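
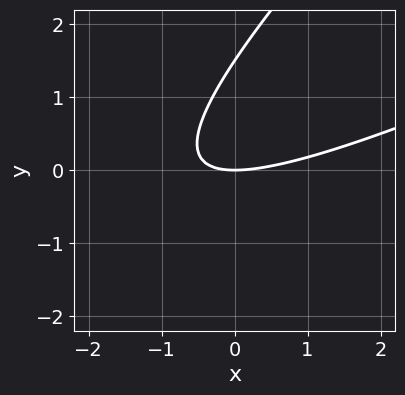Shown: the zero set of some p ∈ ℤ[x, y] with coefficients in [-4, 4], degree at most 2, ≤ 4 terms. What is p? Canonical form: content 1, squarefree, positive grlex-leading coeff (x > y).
x^2 - 3*x*y + 2*y^2 - 3*y

(a) Degree: the shape is more complex than any degree-1 curve, so deg p = 2.
(b) Checking where it meets the axes: it meets the x-axis at x = 0 (among the integer gridlines); one y-axis crossing is at y = 0.
(c) Fitting integer coefficients to these (and the overall shape) gives p.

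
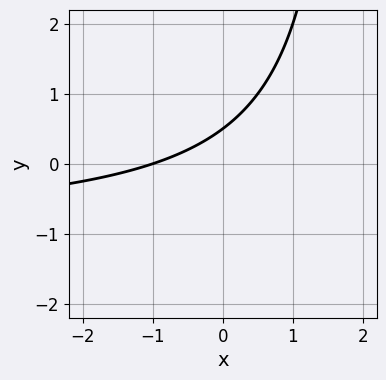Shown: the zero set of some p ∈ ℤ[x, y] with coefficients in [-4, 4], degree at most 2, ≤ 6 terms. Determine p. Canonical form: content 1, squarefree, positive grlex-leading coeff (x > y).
x*y + x - 2*y + 1

First, degree: a generic line meets the curve in up to 2 points, so deg p = 2.
Next, reading off the gridlines: one x-axis crossing is at x = -1.
Finally, these observations pin down the coefficients.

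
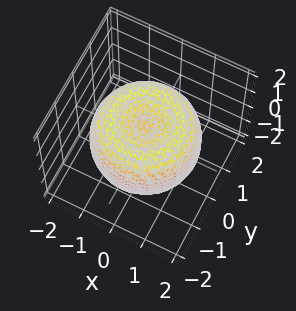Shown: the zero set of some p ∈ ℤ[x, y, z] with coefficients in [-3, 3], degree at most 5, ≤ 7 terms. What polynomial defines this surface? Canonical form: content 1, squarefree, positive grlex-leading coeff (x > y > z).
x^4 + 2*x^2*y^2 + y^4 - 2*x^2 - 2*y^2 + 2*z^2 - 1

First, degree: the shape is more complex than any degree-3 surface, so deg p = 4.
Then, symmetries: the surface is invariant under rotation about z: p = q(x² + y², z).
Next, observable constraints: a circular section at z = 0 has radius between 1 and 2.
Finally, putting this together gives p.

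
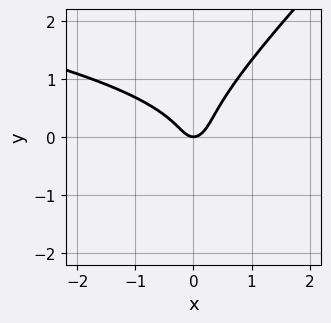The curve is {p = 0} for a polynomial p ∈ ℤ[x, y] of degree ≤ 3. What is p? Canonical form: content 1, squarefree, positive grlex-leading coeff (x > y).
3*x*y^2 - 3*y^3 + 3*x^2 - y

1. Degree: no degree-2 curve has this shape, so deg p = 3.
2. Against the integer gridlines: it crosses the x-axis at the gridline x = 0; it crosses the y-axis at the gridline y = 0.
3. Matching integer coefficients to the picture gives p.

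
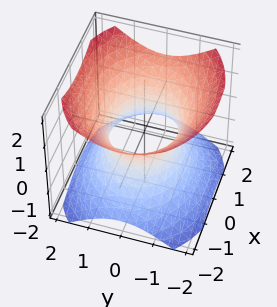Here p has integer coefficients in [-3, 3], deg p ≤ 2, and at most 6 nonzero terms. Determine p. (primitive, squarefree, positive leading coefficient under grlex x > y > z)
2*x^2 + 3*y^2 - 3*z^2 - 3

1. Degree: an hourglass — one-sheet hyperboloid; a quadric, so deg p = 2.
2. Symmetries: it's symmetric under x → −x, forcing even powers of x; mirror symmetry z ↦ −z ⇒ only even powers of z; mirror symmetry y ↦ −y ⇒ only even powers of y.
3. Against the integer gridlines: the y-axis gridline crossings are at y ∈ {-1, 1}; it misses every integer gridline on the z-axis.
4. Assembling these constraints gives the stated polynomial.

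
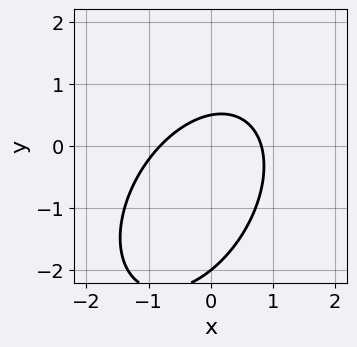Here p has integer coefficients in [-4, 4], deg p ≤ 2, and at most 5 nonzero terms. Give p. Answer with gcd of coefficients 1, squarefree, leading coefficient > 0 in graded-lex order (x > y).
3*x^2 - 2*x*y + 2*y^2 + 3*y - 2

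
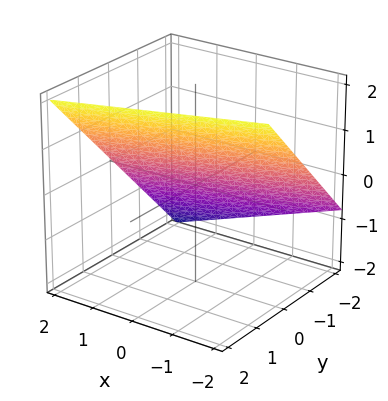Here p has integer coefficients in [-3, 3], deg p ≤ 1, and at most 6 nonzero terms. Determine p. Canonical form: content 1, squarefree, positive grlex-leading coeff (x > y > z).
x - 3*y + 3*z - 2

(a) Degree: every cross-section is a straight line — this is a plane, so deg p = 1.
(b) Reading off the gridlines: it crosses the x-axis at the gridline x = 2.
(c) Together with the visible shape, these determine p as stated.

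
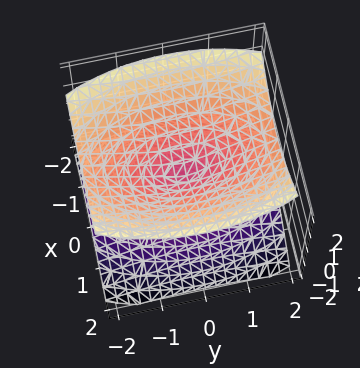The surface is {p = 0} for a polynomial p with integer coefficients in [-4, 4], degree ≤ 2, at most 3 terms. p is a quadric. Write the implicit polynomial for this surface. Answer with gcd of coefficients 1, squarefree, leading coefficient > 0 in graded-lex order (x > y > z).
First, there are 2 components.
Next, deg p = 2.
Then, symmetries: the x ↦ −x reflection is a symmetry, so x appears only in even powers; mirror symmetry z ↦ −z ⇒ only even powers of z; it's symmetric under y → −y, forcing even powers of y.
Then, against the integer gridlines: it crosses the y-axis at the gridline y = 0; it crosses the x-axis at the gridline x = 0.
Finally, matching integer coefficients to the picture gives p.

3*x^2 + y^2 - 3*z^2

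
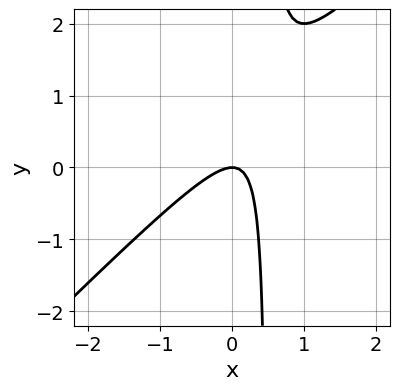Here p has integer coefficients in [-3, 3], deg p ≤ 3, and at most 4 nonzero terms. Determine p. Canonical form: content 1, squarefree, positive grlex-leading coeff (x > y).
2*x^2 - 2*x*y + y

1. Degree: a generic line meets the curve in up to 2 points, so deg p = 2.
2. Observable constraints: one x-axis crossing is at x = 0; it crosses the y-axis at the gridline y = 0.
3. Putting this together gives p.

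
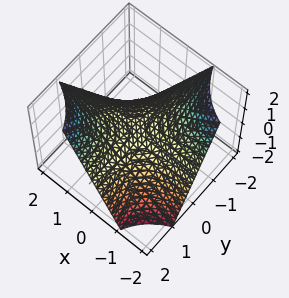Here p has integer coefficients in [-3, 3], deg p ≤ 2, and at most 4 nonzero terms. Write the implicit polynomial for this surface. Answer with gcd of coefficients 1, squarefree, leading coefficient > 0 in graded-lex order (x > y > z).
x*y - z

1. deg p = 2. A saddle surface; a quadric.
2. Reading off the gridlines: every point of the x-axis in the box is on the surface; the visible y-axis segment lies entirely on the surface; it crosses the z-axis at the gridline z = 0.
3. Matching integer coefficients to the picture gives p.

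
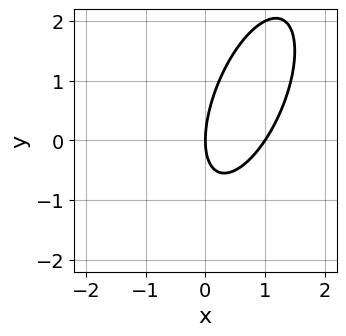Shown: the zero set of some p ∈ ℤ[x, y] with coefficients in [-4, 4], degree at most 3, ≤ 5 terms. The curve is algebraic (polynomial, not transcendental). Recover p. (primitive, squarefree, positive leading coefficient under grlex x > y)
First, deg p = 2. A generic line meets the curve in up to 2 points.
Then, from the axis intercepts and sections: one y-axis crossing is at y = 0; among the integer gridlines, it crosses the x-axis at x ∈ {0, 1}.
Finally, solving for integer coefficients yields p as stated.

3*x^2 - 2*x*y + y^2 - 3*x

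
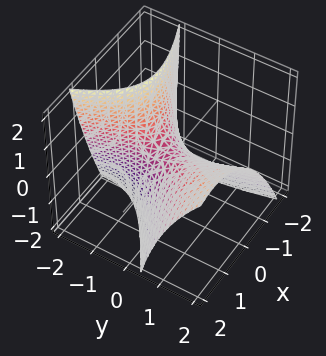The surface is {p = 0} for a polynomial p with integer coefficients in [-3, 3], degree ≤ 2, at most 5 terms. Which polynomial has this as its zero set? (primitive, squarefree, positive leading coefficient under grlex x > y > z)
(a) Degree: a generic line meets the surface in up to 2 points, so deg p = 2.
(b) Observable constraints: one y-axis crossing is at y = 0; it crosses the z-axis at the gridline z = 0; it crosses the x-axis at the gridline x = 0.
(c) Solving for integer coefficients yields p as stated.

2*x^2 - 3*x*y - y^2 + 2*y*z + 2*z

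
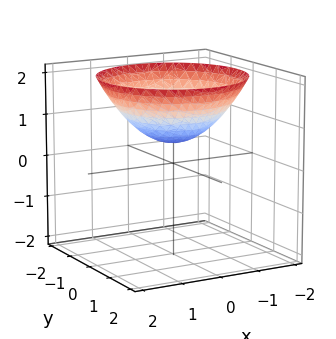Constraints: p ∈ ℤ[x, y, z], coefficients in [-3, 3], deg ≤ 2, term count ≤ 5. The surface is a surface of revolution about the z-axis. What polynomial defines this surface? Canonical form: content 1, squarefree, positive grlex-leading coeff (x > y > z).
First, deg p = 2. The shape is more complex than any degree-1 surface.
Next, by symmetry, the z-axis is an axis of rotation, so x and y enter only as x² + y².
Next, from the visible intercepts: the surface avoids every integer y-axis point in the box; no x-intercept at any integer in the box; a circular section at z = 2 has radius between 1 and 2.
Finally, the integer polynomial consistent with all of this is the stated p.

x^2 + y^2 - 2*z + 1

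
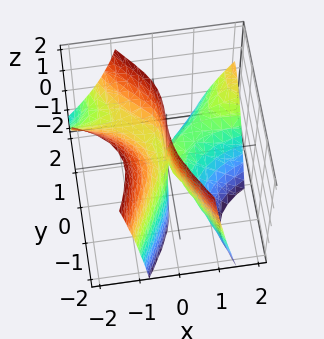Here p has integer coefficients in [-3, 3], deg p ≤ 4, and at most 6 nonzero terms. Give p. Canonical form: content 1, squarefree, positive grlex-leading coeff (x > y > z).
3*x^2*y - y^3 - 3*x^2 - 3*x*z

deg p = 3. A generic line meets the surface in up to 3 points.
Checking where it meets the axes: it crosses the y-axis at the gridline y = 0; the visible z-axis segment lies entirely on the surface; one x-axis crossing is at x = 0.
The integer polynomial consistent with all of this is the stated p.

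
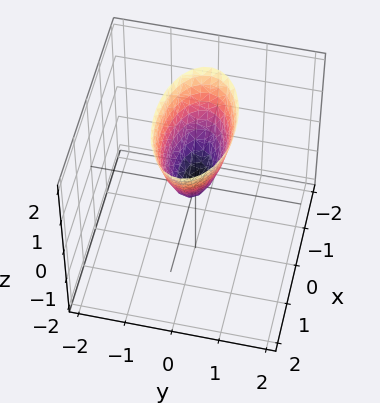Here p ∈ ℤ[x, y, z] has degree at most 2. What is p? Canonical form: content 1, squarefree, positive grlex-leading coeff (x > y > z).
x^2 + 3*y^2 - z

1. Degree: a paraboloid; a quadric, so deg p = 2.
2. Symmetries: mirror symmetry y ↦ −y ⇒ only even powers of y; the x ↦ −x reflection is a symmetry, so x appears only in even powers.
3. Checking where it meets the axes: one x-axis crossing is at x = 0; one z-axis crossing is at z = 0; one y-axis crossing is at y = 0.
4. Together with the visible shape, these determine p as stated.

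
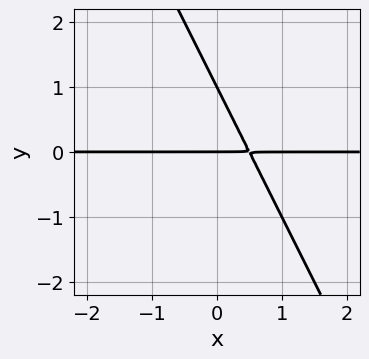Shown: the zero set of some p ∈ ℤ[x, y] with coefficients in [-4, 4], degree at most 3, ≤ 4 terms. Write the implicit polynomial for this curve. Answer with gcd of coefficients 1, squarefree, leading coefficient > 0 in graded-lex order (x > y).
(a) deg p = 2.
(b) Reading off the gridlines: the y-axis gridline crossings are at y ∈ {0, 1}; every point of the x-axis in the box is on the curve.
(c) Putting this together gives p.

2*x*y + y^2 - y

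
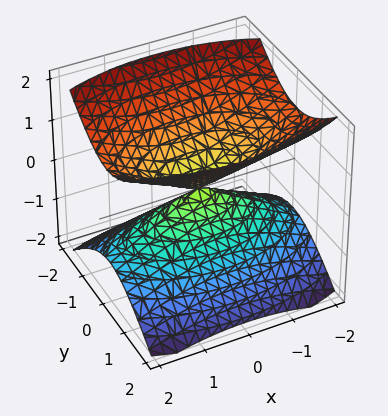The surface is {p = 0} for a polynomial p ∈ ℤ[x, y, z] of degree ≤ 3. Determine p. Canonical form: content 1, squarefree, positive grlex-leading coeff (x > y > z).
1. The picture has 2 separate pieces. They look like related sheets of one shape, so recover p as a whole.
2. deg p = 2. Two nappes meeting at a single point; a quadric.
3. Symmetries: mirror symmetry y ↦ −y ⇒ only even powers of y; mirror symmetry z ↦ −z ⇒ only even powers of z; mirror symmetry x ↦ −x ⇒ only even powers of x.
4. Checking where it meets the axes: one y-axis crossing is at y = 0; it crosses the z-axis at the gridline z = 0; it meets the x-axis at x = 0 (among the integer gridlines).
5. Solving for integer coefficients yields p as stated.

x^2 + 3*y^2 - 3*z^2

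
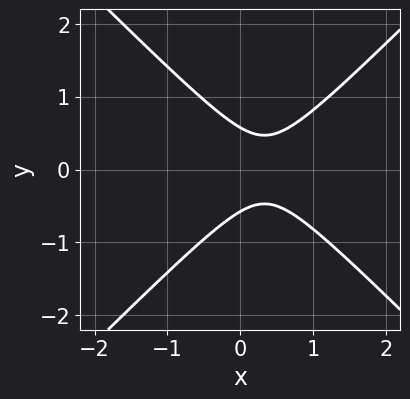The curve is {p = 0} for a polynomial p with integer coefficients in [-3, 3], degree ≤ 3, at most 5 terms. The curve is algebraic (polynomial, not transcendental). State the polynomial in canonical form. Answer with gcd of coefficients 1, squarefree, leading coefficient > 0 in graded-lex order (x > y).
First, the degree is 2 — no degree-1 curve has this shape.
Then, symmetries: it's symmetric under y → −y, forcing even powers of y.
Then, checking where it meets the axes: the curve avoids every integer x-axis point in the box.
Finally, assembling these constraints gives the stated polynomial.

3*x^2 - 3*y^2 - 2*x + 1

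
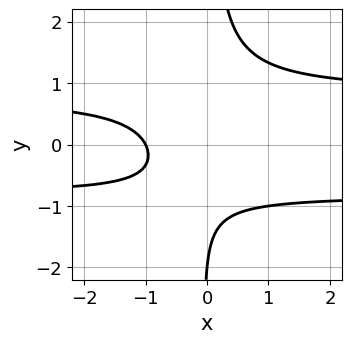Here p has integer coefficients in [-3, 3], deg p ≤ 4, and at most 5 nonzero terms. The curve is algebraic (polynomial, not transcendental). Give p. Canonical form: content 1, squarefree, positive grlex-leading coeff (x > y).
First, deg p = 3. The shape is more complex than any degree-2 curve.
Then, checking where it meets the axes: it crosses the y-axis at the gridline y = -2; it crosses the x-axis at the gridline x = -1.
Finally, matching integer coefficients to the picture gives p.

3*x*y^2 - 2*x - y - 2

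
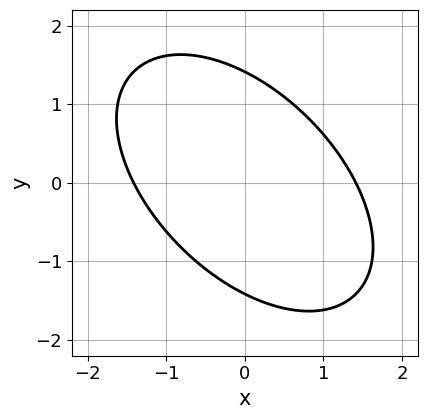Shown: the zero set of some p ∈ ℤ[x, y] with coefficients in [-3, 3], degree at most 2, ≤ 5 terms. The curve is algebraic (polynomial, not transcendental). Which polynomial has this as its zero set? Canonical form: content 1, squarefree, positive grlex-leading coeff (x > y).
x^2 + x*y + y^2 - 2

First, the degree is 2 — no degree-1 curve has this shape.
Finally, the integer polynomial consistent with all of this is the stated p.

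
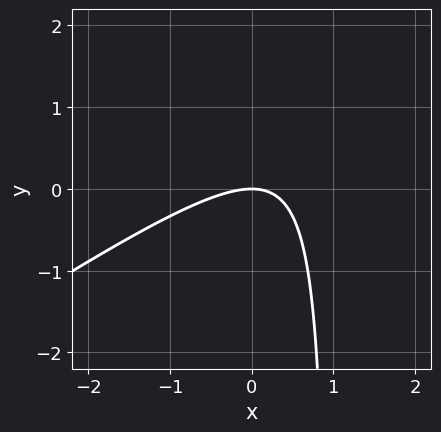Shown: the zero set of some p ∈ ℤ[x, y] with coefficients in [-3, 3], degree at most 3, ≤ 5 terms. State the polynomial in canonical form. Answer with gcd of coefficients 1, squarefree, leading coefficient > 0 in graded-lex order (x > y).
First, deg p = 2.
Then, reading off the gridlines: it crosses the y-axis at the gridline y = 0; it crosses the x-axis at the gridline x = 0.
Finally, assembling these constraints gives the stated polynomial.

2*x^2 - 3*x*y + 3*y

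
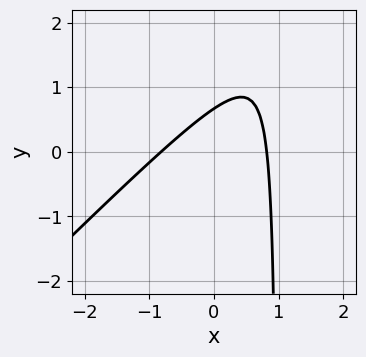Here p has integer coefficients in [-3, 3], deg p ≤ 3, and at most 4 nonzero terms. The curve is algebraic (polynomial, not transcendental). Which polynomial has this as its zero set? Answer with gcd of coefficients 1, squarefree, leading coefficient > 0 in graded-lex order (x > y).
3*x^2 - 3*x*y + 3*y - 2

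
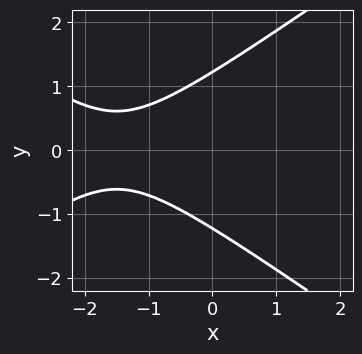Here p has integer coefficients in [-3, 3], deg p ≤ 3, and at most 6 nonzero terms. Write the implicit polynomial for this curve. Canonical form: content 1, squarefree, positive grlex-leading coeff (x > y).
x^2 - 2*y^2 + 3*x + 3

The degree is 2 — the shape is more complex than any degree-1 curve.
Symmetries: the y ↦ −y reflection is a symmetry, so y appears only in even powers.
Checking where it meets the axes: it misses every integer gridline on the x-axis.
Putting this together gives p.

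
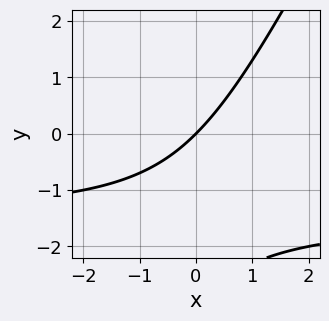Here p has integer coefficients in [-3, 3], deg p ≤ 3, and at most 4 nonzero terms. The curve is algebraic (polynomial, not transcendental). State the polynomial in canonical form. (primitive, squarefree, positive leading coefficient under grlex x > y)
First, the degree is 2 — the shape is more complex than any degree-1 curve.
Then, observable constraints: it crosses the x-axis at the gridline x = 0; it crosses the y-axis at the gridline y = 0.
Finally, these observations pin down the coefficients.

2*x*y - y^2 + 3*x - 3*y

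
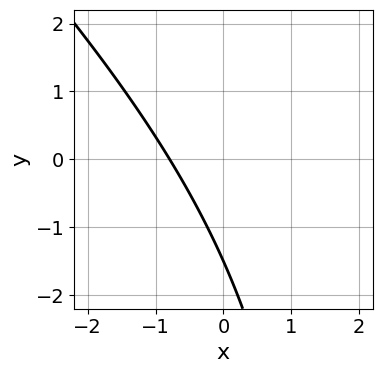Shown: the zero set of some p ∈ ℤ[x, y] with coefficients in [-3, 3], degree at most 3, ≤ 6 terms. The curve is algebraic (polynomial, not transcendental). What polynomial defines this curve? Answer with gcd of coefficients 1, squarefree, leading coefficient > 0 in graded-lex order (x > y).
x^2 + x*y - 3*x - 2*y - 3

(a) Degree: the shape is more complex than any degree-1 curve, so deg p = 2.
(b) Matching integer coefficients to the picture gives p.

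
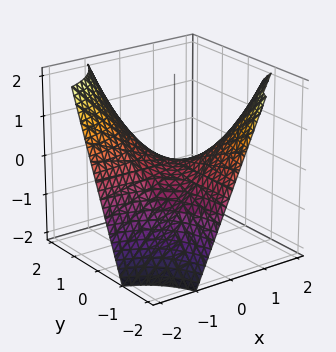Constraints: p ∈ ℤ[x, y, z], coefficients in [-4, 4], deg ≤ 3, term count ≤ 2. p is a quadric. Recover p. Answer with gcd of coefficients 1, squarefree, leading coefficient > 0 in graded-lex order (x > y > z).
x*y + z

First, the degree is 2 — a saddle surface; a quadric.
Next, reading off the gridlines: one z-axis crossing is at z = 0; the visible x-axis segment lies entirely on the surface; the visible y-axis segment lies entirely on the surface.
Finally, together with the visible shape, these determine p as stated.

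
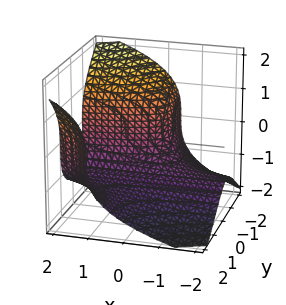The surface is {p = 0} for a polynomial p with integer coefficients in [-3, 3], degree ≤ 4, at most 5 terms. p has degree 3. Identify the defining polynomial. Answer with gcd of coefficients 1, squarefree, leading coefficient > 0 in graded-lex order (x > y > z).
2*x*y^2 - 2*z^3 - 3*y - 3

First, degree: no degree-2 surface has this shape, so deg p = 3.
Next, from the axis intercepts and sections: it misses every integer gridline on the x-axis; it meets the y-axis at y = -1 (among the integer gridlines).
Finally, solving for integer coefficients yields p as stated.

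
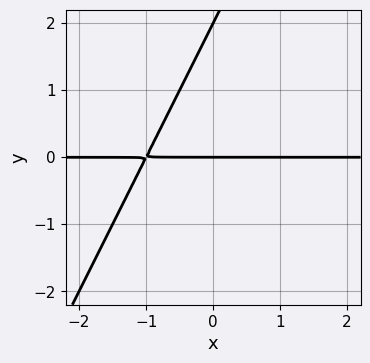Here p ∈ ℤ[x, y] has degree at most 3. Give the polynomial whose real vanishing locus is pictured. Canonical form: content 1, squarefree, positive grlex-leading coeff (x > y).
(a) Degree: no degree-1 curve has this shape, so deg p = 2.
(b) From the visible intercepts: every point of the x-axis in the box is on the curve; the y-axis gridline crossings are at y ∈ {0, 2}.
(c) The integer polynomial consistent with all of this is the stated p.

2*x*y - y^2 + 2*y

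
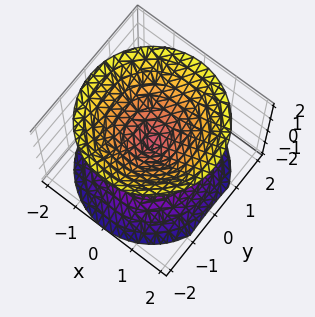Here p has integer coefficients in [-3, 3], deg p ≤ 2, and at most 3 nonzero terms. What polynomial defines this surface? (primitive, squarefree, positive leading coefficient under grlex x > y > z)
x^2 + y^2 - z^2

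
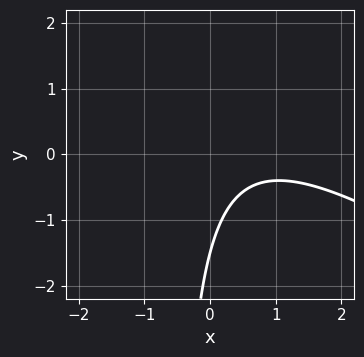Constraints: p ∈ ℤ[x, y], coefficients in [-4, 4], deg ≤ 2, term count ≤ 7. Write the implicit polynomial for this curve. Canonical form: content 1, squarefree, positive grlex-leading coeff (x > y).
deg p = 2.
Observable constraints: it misses every integer gridline on the x-axis.
The integer polynomial consistent with all of this is the stated p.

2*x^2 + 3*x*y - 3*x + 2*y + 3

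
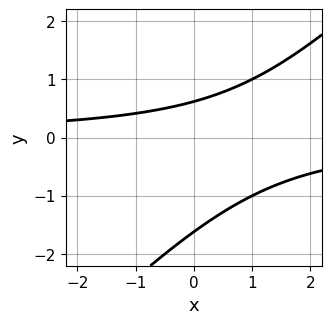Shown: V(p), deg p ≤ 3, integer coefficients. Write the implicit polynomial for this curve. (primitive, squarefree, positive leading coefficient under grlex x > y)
x*y - y^2 - y + 1

1. The degree is 2 — no degree-1 curve has this shape.
2. From the axis intercepts and sections: no x-intercept at any integer in the box.
3. Assembling these constraints gives the stated polynomial.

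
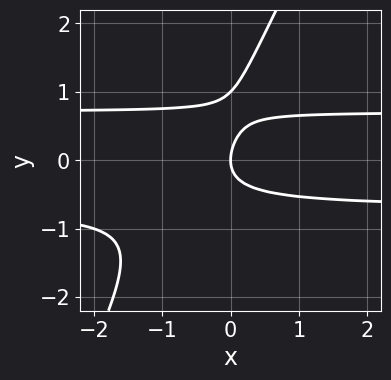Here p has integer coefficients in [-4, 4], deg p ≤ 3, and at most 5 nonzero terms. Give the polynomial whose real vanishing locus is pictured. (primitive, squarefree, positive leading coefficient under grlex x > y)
Degree: a generic line meets the curve in up to 3 points, so deg p = 3.
Observable constraints: one x-axis crossing is at x = 0; the y-axis gridline crossings are at y ∈ {0, 1}.
The integer polynomial consistent with all of this is the stated p.

2*x*y^2 - y^3 + y^2 - x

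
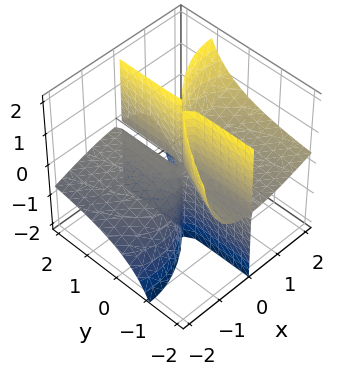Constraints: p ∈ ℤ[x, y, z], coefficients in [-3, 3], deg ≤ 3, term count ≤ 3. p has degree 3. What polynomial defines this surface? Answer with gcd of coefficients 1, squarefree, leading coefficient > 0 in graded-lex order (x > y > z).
The picture has 2 separate pieces.
Degree: the shape is more complex than any degree-2 surface, so deg p = 3.
Checking where it meets the axes: every point of the y-axis in the box is on the surface; every point of the z-axis in the box is on the surface; it crosses the x-axis at the gridline x = 0.
Matching integer coefficients to the picture gives p.

x^3 - 2*x^2*z + 2*x*y*z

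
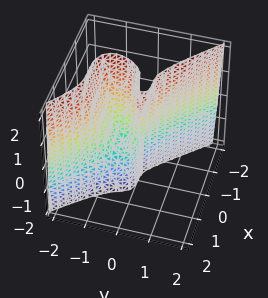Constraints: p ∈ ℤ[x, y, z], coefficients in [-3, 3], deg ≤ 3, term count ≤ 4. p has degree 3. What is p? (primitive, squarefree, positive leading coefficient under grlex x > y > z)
3*x^3 + 3*y^3 + 3*y^2 - y*z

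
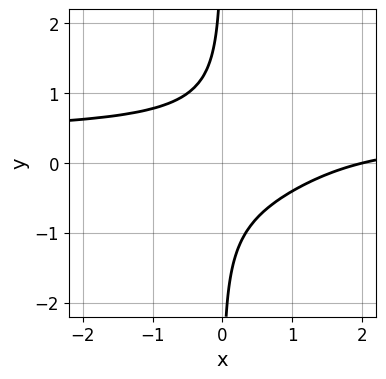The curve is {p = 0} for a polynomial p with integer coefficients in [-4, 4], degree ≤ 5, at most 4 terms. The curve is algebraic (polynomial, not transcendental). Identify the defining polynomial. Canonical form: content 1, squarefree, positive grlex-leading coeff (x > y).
3*x*y^3 + 2*x*y - x + 2

Degree: the shape is more complex than any degree-3 curve, so deg p = 4.
From the axis intercepts and sections: one x-axis crossing is at x = 2; the curve avoids every integer y-axis point in the box.
Assembling these constraints gives the stated polynomial.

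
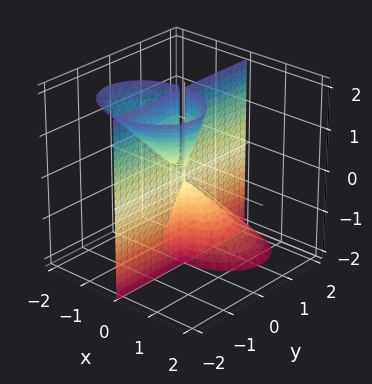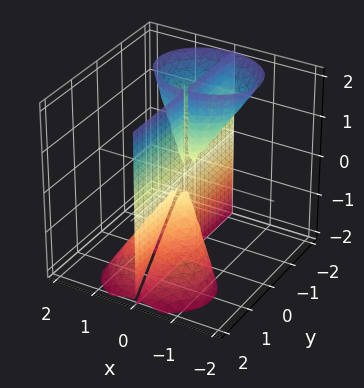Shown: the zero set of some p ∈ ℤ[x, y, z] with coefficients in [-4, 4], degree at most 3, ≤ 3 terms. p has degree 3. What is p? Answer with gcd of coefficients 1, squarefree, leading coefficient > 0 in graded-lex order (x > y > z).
2*x^3 + 3*x*y^2 + 3*x*y*z

(a) The picture has 3 separate pieces.
(b) Degree: the shape is more complex than any degree-2 surface, so deg p = 3.
(c) Reading off the gridlines: one x-axis crossing is at x = 0; the visible y-axis segment lies entirely on the surface; every point of the z-axis in the box is on the surface.
(d) Assembling these constraints gives the stated polynomial.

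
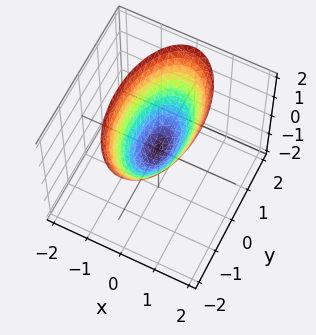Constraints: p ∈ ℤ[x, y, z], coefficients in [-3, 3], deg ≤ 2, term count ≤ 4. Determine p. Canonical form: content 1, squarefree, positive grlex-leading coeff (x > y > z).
Degree: a paraboloid; a quadric, so deg p = 2.
Symmetries: mirror symmetry y ↦ −y ⇒ only even powers of y; the x ↦ −x reflection is a symmetry, so x appears only in even powers.
Against the integer gridlines: one x-axis crossing is at x = 0; it meets the z-axis at z = 0 (among the integer gridlines); it meets the y-axis at y = 0 (among the integer gridlines).
Matching integer coefficients to the picture gives p.

3*x^2 + y^2 - 2*z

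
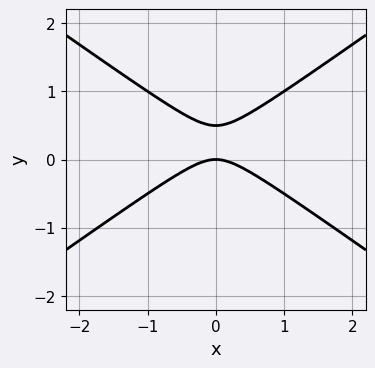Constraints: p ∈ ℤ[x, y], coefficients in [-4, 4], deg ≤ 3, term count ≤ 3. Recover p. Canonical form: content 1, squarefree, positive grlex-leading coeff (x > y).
x^2 - 2*y^2 + y

1. The degree is 2 — no degree-1 curve has this shape.
2. Symmetries: the x ↦ −x reflection is a symmetry, so x appears only in even powers.
3. From the axis intercepts and sections: it meets the x-axis at x = 0 (among the integer gridlines); it meets the y-axis at y = 0 (among the integer gridlines).
4. Matching integer coefficients to the picture gives p.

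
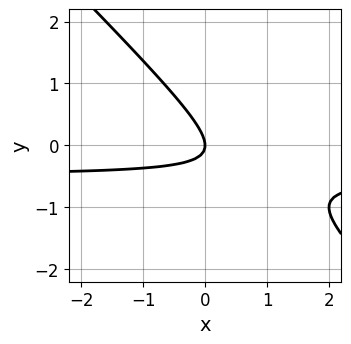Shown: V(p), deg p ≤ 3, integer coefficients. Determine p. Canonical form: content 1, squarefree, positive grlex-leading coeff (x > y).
2*x*y + 2*y^2 + x

1. deg p = 2. No degree-1 curve has this shape.
2. Checking where it meets the axes: it crosses the x-axis at the gridline x = 0; it meets the y-axis at y = 0 (among the integer gridlines).
3. Solving for integer coefficients yields p as stated.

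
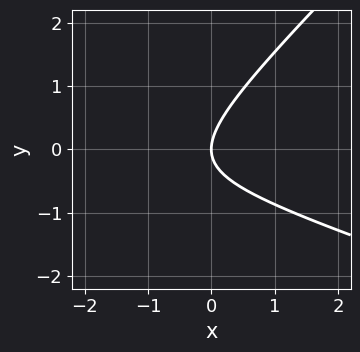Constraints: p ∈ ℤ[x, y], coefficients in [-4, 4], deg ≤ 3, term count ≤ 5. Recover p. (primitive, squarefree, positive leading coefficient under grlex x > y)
First, deg p = 2. The shape is more complex than any degree-1 curve.
Then, from the axis intercepts and sections: it meets the x-axis at x = 0 (among the integer gridlines); it meets the y-axis at y = 0 (among the integer gridlines).
Finally, assembling these constraints gives the stated polynomial.

x^2 + 2*x*y - 3*y^2 + 3*x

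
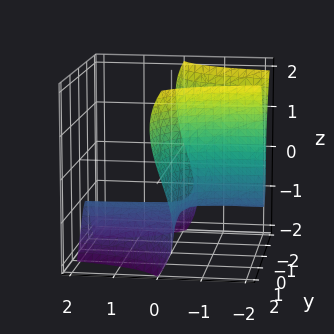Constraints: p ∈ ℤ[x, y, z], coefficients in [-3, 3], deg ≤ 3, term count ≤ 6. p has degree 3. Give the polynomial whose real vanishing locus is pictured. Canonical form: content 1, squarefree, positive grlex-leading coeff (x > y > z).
3*x*y^2 - y^2*z + z^3 + 1

1. Degree: a generic line meets the surface in up to 3 points, so deg p = 3.
2. Against the integer gridlines: the surface avoids every integer y-axis point in the box; it misses every integer gridline on the x-axis; it meets the z-axis at z = -1 (among the integer gridlines).
3. Assembling these constraints gives the stated polynomial.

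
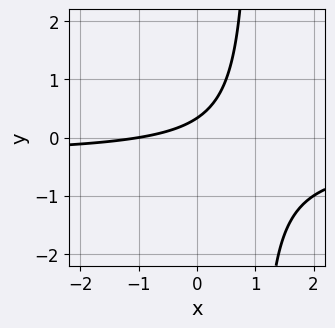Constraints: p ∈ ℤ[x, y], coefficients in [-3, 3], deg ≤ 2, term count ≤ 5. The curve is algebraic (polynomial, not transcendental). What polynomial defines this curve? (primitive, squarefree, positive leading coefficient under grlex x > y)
3*x*y + x - 3*y + 1

First, deg p = 2.
Next, against the integer gridlines: it crosses the x-axis at the gridline x = -1.
Finally, putting this together gives p.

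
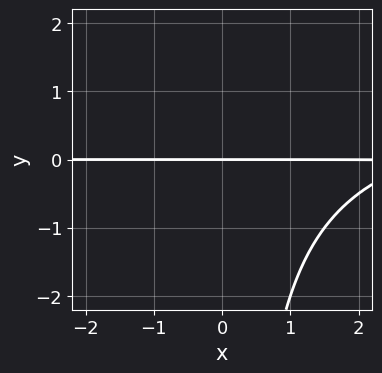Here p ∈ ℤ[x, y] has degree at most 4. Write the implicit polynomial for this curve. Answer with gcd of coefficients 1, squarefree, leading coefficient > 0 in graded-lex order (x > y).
The degree is 3 — a generic line meets the curve in up to 3 points.
From the axis intercepts and sections: the visible x-axis segment lies entirely on the curve; it meets the y-axis at y = 0 (among the integer gridlines).
Assembling these constraints gives the stated polynomial.

x*y^2 - x*y + 3*y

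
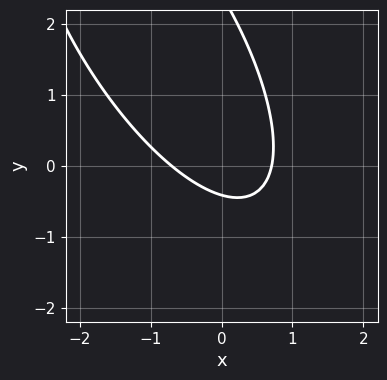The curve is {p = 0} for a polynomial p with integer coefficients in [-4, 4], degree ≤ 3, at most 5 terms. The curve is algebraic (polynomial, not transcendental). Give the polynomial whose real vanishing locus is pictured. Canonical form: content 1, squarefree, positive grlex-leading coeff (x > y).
2*x^2 + 2*x*y + y^2 - 2*y - 1

1. Degree: no degree-1 curve has this shape, so deg p = 2.
2. The integer polynomial consistent with all of this is the stated p.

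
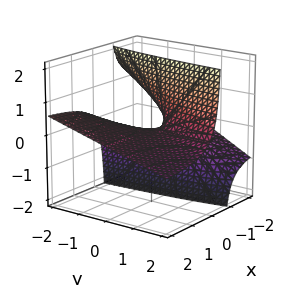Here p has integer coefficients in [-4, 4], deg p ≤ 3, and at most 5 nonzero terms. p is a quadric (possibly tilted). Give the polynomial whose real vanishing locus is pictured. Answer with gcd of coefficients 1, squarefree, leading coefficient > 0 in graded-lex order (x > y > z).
First, the degree is 2 — a generic line meets the surface in up to 2 points.
Then, observable constraints: every point of the y-axis in the box is on the surface; one z-axis crossing is at z = 0; the visible x-axis segment lies entirely on the surface.
Finally, together with the visible shape, these determine p as stated.

x*y + 3*x*z + 2*z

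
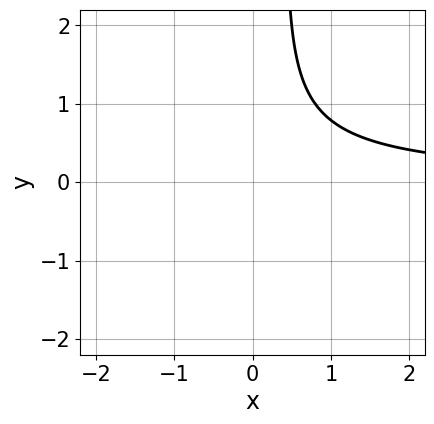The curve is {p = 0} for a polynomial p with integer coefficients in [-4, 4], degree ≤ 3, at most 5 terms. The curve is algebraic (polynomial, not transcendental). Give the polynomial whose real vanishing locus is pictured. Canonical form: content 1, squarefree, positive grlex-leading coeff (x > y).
First, the degree is 3 — no degree-2 curve has this shape.
Next, from the visible intercepts: no y-intercept at any integer in the box; the curve avoids every integer x-axis point in the box.
Finally, solving for integer coefficients yields p as stated.

2*x*y^2 + 3*x*y - y^2 - 3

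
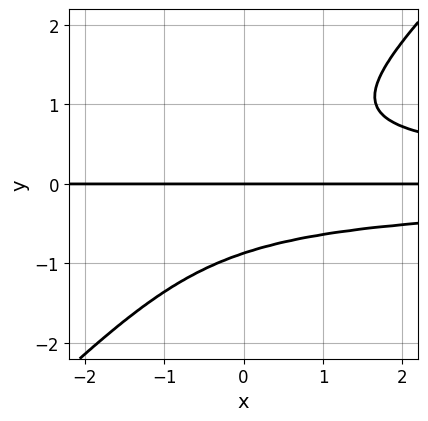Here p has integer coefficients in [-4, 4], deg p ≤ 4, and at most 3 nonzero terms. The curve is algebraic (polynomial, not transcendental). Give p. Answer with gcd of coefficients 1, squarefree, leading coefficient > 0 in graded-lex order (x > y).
3*x*y^3 - 3*y^4 - 2*y

1. The degree is 4 — no degree-3 curve has this shape.
2. From the axis intercepts and sections: it meets the y-axis at y = 0 (among the integer gridlines); the visible x-axis segment lies entirely on the curve.
3. The integer polynomial consistent with all of this is the stated p.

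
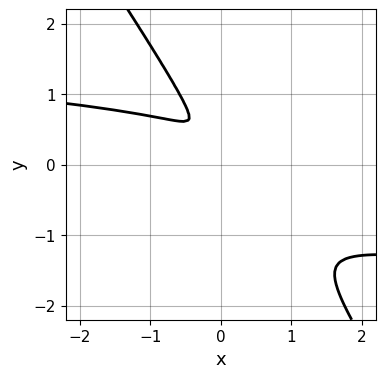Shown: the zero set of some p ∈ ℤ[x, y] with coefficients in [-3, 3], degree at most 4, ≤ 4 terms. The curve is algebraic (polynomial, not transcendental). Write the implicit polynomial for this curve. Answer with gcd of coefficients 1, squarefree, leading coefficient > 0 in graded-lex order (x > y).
Degree: a generic line meets the curve in up to 4 points, so deg p = 4.
Putting this together gives p.

3*x*y^3 + 2*y^4 + x*y^2 + x^2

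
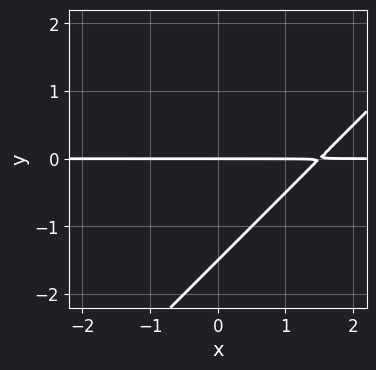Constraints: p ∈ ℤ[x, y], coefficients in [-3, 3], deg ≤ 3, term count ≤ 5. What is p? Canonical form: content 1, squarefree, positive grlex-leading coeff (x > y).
deg p = 2. A generic line meets the curve in up to 2 points.
From the visible intercepts: it crosses the y-axis at the gridline y = 0; every point of the x-axis in the box is on the curve.
The integer polynomial consistent with all of this is the stated p.

2*x*y - 2*y^2 - 3*y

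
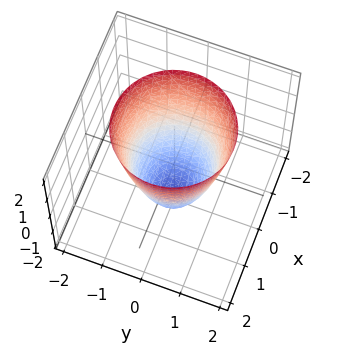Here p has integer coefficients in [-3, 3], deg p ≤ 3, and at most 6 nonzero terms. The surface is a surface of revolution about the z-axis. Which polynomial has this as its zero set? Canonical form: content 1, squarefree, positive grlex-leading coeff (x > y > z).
The degree is 2 — no degree-1 surface has this shape.
By symmetry, the surface is invariant under rotation about z: p = q(x² + y², z).
From the axis intercepts and sections: it meets the z-axis at z = -2 (among the integer gridlines); among the integer gridlines, it crosses the x-axis at x ∈ {-1, 1}; a circular section at z = 1 has radius between 1 and 2; among the integer gridlines, it crosses the y-axis at y ∈ {-1, 1}.
Putting this together gives p.

2*x^2 + 2*y^2 - z - 2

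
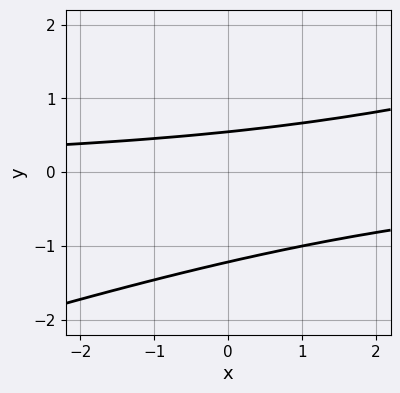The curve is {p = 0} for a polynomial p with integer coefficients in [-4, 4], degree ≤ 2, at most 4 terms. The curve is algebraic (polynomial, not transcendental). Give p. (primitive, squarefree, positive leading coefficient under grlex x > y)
x*y - 3*y^2 - 2*y + 2

1. Degree: the shape is more complex than any degree-1 curve, so deg p = 2.
2. Observable constraints: no x-intercept at any integer in the box.
3. Solving for integer coefficients yields p as stated.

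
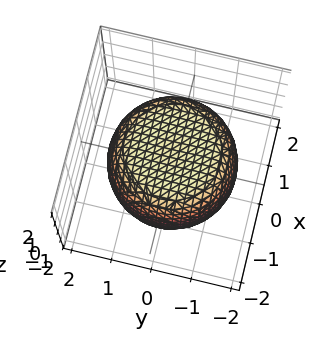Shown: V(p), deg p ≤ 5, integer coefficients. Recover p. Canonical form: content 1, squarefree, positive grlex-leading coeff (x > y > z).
The degree is 4 — the shape is more complex than any degree-3 surface.
By symmetry, the z-axis is an axis of rotation, so x and y enter only as x² + y².
Against the integer gridlines: a circular section at z = -1 has radius between 1 and 2.
Assembling these constraints gives the stated polynomial.

x^4 + 2*x^2*y^2 + y^4 - x^2 - y^2 + 2*z^2 - 3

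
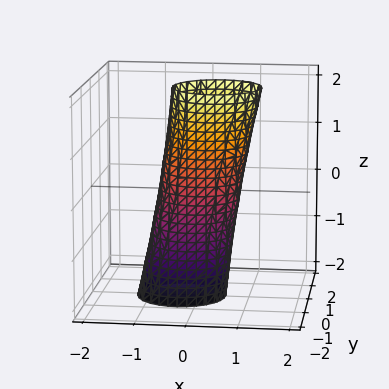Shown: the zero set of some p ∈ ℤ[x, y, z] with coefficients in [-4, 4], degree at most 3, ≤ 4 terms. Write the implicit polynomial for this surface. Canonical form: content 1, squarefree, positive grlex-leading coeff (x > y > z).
3*x^2 - x*z + 3*y^2 - 2

First, degree: a generic line meets the surface in up to 2 points, so deg p = 2.
Next, against the integer gridlines: the surface avoids every integer z-axis point in the box.
Finally, fitting integer coefficients to these (and the overall shape) gives p.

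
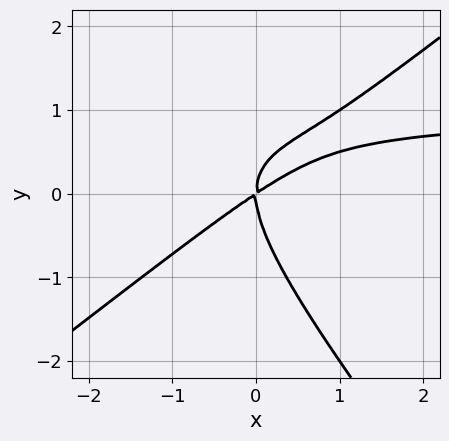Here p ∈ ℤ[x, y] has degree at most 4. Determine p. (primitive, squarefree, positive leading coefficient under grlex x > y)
2*x^2*y - x*y^2 - 2*y^3 - 2*x^2 + 3*x*y

First, deg p = 3.
Next, from the axis intercepts and sections: one y-axis crossing is at y = 0; it crosses the x-axis at the gridline x = 0.
Finally, putting this together gives p.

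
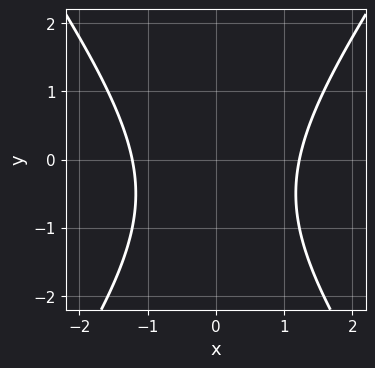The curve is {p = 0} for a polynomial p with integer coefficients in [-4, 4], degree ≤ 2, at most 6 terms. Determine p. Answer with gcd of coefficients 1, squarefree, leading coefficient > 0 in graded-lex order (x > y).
2*x^2 - y^2 - y - 3

1. The degree is 2 — a generic line meets the curve in up to 2 points.
2. Symmetries: mirror symmetry x ↦ −x ⇒ only even powers of x.
3. Reading off the gridlines: the curve avoids every integer y-axis point in the box.
4. Assembling these constraints gives the stated polynomial.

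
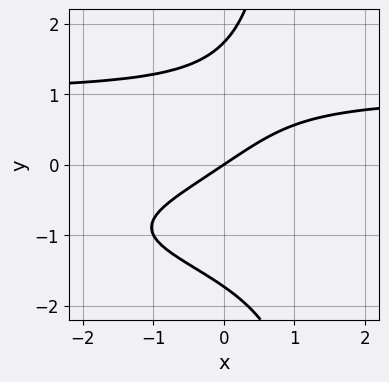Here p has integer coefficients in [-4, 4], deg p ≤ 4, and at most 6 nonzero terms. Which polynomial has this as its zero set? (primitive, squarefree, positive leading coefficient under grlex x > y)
1. Degree: a generic line meets the curve in up to 4 points, so deg p = 4.
2. From the visible intercepts: it meets the x-axis at x = 0 (among the integer gridlines); it crosses the y-axis at the gridline y = 0.
3. Matching integer coefficients to the picture gives p.

x*y^3 + x*y^2 - y^3 - 2*x + 3*y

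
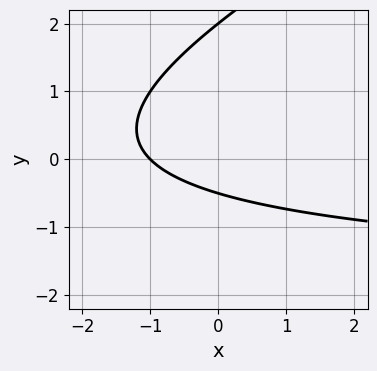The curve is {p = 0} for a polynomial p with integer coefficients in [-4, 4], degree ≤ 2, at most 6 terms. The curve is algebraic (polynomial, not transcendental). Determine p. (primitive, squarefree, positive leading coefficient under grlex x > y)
x*y - 2*y^2 + 2*x + 3*y + 2

1. Degree: a generic line meets the curve in up to 2 points, so deg p = 2.
2. From the axis intercepts and sections: it crosses the x-axis at the gridline x = -1; it meets the y-axis at y = 2 (among the integer gridlines).
3. Solving for integer coefficients yields p as stated.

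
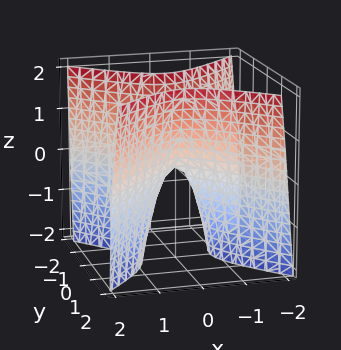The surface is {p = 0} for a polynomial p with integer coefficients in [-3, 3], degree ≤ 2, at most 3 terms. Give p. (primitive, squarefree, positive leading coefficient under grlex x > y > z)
3*x^2 - 3*y^2 + z

deg p = 2. A hyperbolic paraboloid; a quadric.
Symmetries: mirror symmetry y ↦ −y ⇒ only even powers of y; mirror symmetry x ↦ −x ⇒ only even powers of x.
From the axis intercepts and sections: it crosses the x-axis at the gridline x = 0; it crosses the y-axis at the gridline y = 0; one z-axis crossing is at z = 0.
Solving for integer coefficients yields p as stated.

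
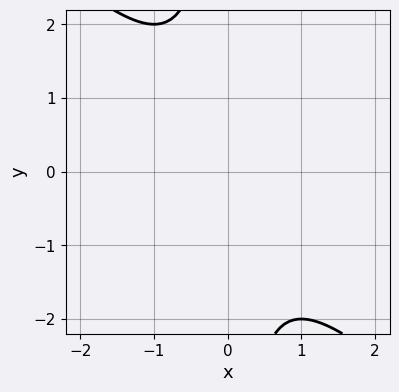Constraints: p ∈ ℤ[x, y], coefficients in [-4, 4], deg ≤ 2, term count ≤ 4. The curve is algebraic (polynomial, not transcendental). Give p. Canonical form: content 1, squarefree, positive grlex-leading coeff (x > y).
x^2 + x*y + 1

deg p = 2. A generic line meets the curve in up to 2 points.
From the visible intercepts: the curve avoids every integer x-axis point in the box; no y-intercept at any integer in the box.
Matching integer coefficients to the picture gives p.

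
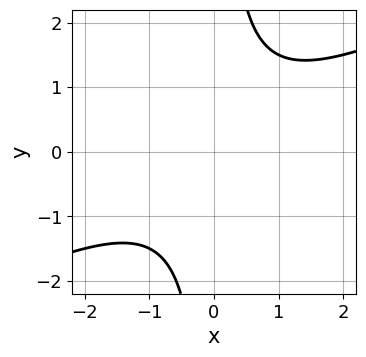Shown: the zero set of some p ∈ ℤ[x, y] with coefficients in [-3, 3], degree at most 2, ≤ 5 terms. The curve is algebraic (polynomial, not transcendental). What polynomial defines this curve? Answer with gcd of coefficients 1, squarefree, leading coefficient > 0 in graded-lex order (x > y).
x^2 - 2*x*y + 2

Degree: no degree-1 curve has this shape, so deg p = 2.
From the visible intercepts: the curve avoids every integer y-axis point in the box; no x-intercept at any integer in the box.
Assembling these constraints gives the stated polynomial.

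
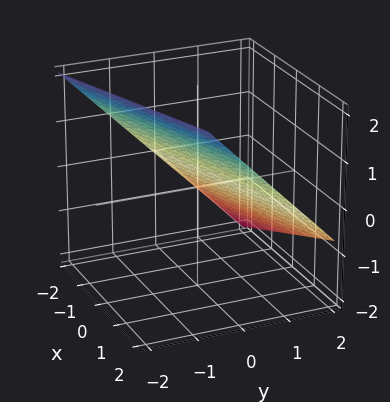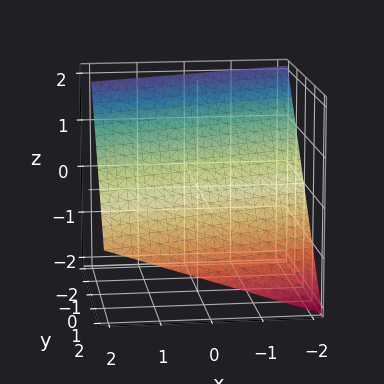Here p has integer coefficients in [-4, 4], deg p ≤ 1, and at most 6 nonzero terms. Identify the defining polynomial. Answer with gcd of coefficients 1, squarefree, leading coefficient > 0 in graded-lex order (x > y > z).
x - 3*y - 3*z + 2

deg p = 1. Every cross-section is a straight line — this is a plane.
From the axis intercepts and sections: one x-axis crossing is at x = -2.
Solving for integer coefficients yields p as stated.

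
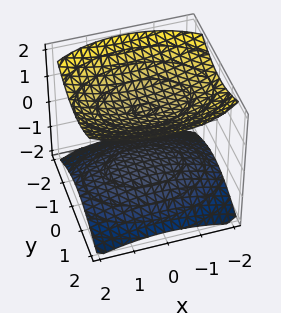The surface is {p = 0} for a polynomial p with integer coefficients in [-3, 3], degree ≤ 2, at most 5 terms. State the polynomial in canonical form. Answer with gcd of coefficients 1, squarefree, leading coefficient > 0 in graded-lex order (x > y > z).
1. There are 2 components. Treating them together as one polynomial.
2. The degree is 2 — two separate bowl-shaped sheets opening away from each other; a quadric.
3. Symmetries: mirror symmetry x ↦ −x ⇒ only even powers of x; the y ↦ −y reflection is a symmetry, so y appears only in even powers; mirror symmetry z ↦ −z ⇒ only even powers of z.
4. From the axis intercepts and sections: the surface avoids every integer y-axis point in the box; among the integer gridlines, it crosses the z-axis at z ∈ {-1, 1}.
5. Fitting integer coefficients to these (and the overall shape) gives p.

x^2 + 2*y^2 - 3*z^2 + 3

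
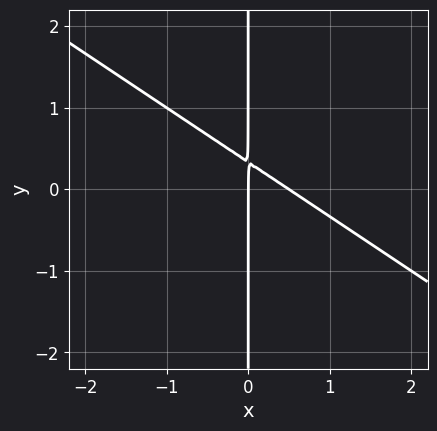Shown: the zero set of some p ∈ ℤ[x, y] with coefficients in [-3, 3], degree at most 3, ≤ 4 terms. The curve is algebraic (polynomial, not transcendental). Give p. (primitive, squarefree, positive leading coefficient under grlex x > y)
First, deg p = 2. No degree-1 curve has this shape.
Next, reading off the gridlines: the visible y-axis segment lies entirely on the curve; one x-axis crossing is at x = 0.
Finally, the integer polynomial consistent with all of this is the stated p.

2*x^2 + 3*x*y - x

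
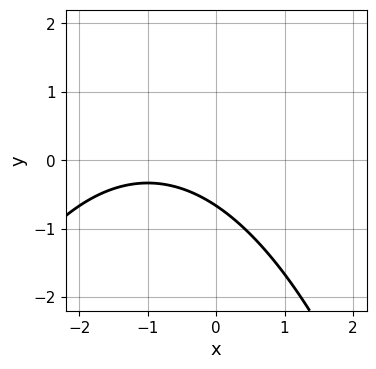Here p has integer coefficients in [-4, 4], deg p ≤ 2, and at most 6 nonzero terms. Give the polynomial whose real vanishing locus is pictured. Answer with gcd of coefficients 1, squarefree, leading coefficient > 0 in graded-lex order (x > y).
x^2 + 2*x + 3*y + 2

(a) Degree: no degree-1 curve has this shape, so deg p = 2.
(b) Reading off the gridlines: the curve avoids every integer x-axis point in the box.
(c) These observations pin down the coefficients.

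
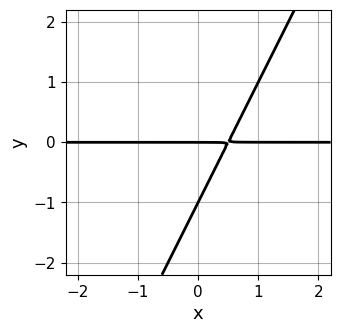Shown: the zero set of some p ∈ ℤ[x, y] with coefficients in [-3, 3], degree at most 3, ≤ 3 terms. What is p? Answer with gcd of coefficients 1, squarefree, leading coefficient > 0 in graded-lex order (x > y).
deg p = 2.
From the visible intercepts: the y-axis gridline crossings are at y ∈ {-1, 0}; every point of the x-axis in the box is on the curve.
The integer polynomial consistent with all of this is the stated p.

2*x*y - y^2 - y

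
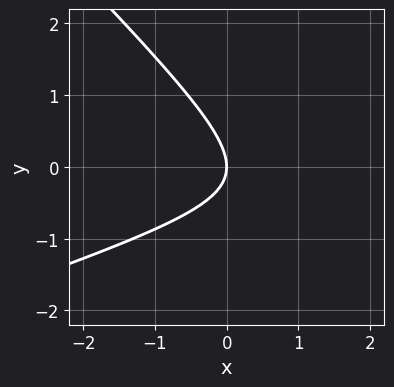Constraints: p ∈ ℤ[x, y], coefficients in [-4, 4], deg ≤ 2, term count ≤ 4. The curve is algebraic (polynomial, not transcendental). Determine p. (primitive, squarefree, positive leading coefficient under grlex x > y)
x^2 - 2*x*y - 3*y^2 - 3*x

The degree is 2 — a generic line meets the curve in up to 2 points.
From the axis intercepts and sections: it meets the y-axis at y = 0 (among the integer gridlines); it meets the x-axis at x = 0 (among the integer gridlines).
These observations pin down the coefficients.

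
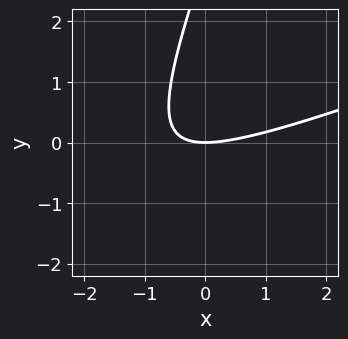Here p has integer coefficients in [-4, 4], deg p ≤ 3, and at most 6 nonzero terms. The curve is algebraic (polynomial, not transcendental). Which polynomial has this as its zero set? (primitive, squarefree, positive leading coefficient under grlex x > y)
x^2 - 3*x*y + y^2 - 3*y

First, deg p = 2.
Next, against the integer gridlines: one x-axis crossing is at x = 0; it meets the y-axis at y = 0 (among the integer gridlines).
Finally, the integer polynomial consistent with all of this is the stated p.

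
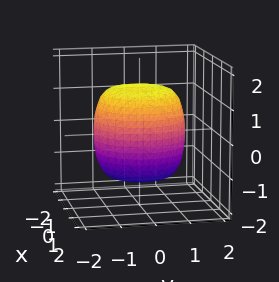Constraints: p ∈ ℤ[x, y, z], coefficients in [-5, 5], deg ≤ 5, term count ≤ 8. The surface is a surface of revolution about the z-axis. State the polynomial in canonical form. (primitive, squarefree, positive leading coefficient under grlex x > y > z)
deg p = 4.
Symmetries: rotational symmetry about the z-axis ⇒ p depends on x, y only through x² + y².
From the visible intercepts: a circular section at z = 0 has radius between 1 and 2.
Together with the visible shape, these determine p as stated.

2*x^4 + 4*x^2*y^2 + 2*y^4 - 2*x^2 - 2*y^2 + 2*z^2 - 3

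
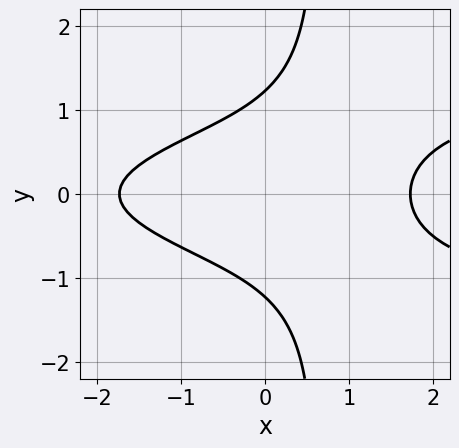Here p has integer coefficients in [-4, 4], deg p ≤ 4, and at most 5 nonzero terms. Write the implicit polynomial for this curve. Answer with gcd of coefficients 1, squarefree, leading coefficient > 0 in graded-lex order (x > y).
3*x*y^2 - x^2 - 2*y^2 + 3

1. deg p = 3. The shape is more complex than any degree-2 curve.
2. Symmetries: mirror symmetry y ↦ −y ⇒ only even powers of y.
3. Fitting integer coefficients to these (and the overall shape) gives p.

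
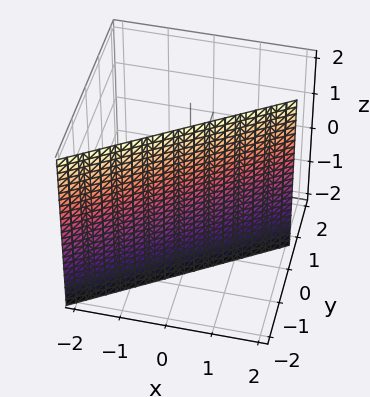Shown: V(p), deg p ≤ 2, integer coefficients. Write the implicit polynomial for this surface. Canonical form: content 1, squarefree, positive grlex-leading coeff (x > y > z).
2*x - 3*y - 2

1. The degree is 1 — every cross-section is a straight line — this is a plane.
2. From the visible intercepts: the surface avoids every integer z-axis point in the box; it crosses the x-axis at the gridline x = 1.
3. Fitting integer coefficients to these (and the overall shape) gives p.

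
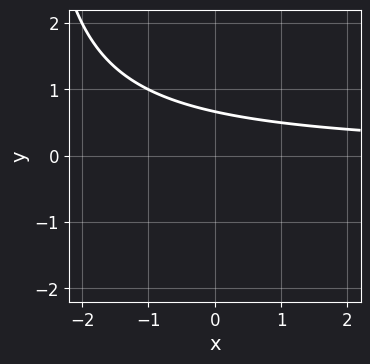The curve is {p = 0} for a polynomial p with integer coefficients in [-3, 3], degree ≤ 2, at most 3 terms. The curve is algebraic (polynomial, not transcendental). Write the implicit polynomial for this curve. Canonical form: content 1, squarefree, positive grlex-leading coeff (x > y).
(a) The degree is 2 — no degree-1 curve has this shape.
(b) From the visible intercepts: it misses every integer gridline on the x-axis.
(c) Assembling these constraints gives the stated polynomial.

x*y + 3*y - 2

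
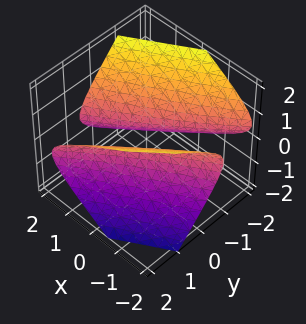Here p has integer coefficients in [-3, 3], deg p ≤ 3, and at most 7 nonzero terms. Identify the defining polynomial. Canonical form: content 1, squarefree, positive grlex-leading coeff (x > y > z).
x^2 - 3*x*y + 2*y^2 - y*z - 3*z^2 - 1

(a) The picture has 2 separate pieces. They look like related sheets of one shape, so recover p as a whole.
(b) The degree is 2 — a generic line meets the surface in up to 2 points.
(c) Observable constraints: the surface avoids every integer z-axis point in the box; among the integer gridlines, it crosses the x-axis at x ∈ {-1, 1}.
(d) Together with the visible shape, these determine p as stated.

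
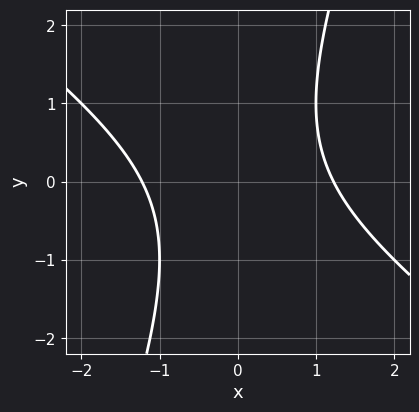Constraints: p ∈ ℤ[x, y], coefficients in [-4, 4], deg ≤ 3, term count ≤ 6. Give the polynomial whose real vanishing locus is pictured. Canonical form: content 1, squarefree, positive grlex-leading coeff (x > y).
2*x^2 + 2*x*y - y^2 - 3

First, degree: the shape is more complex than any degree-1 curve, so deg p = 2.
Then, from the visible intercepts: it misses every integer gridline on the y-axis.
Finally, the integer polynomial consistent with all of this is the stated p.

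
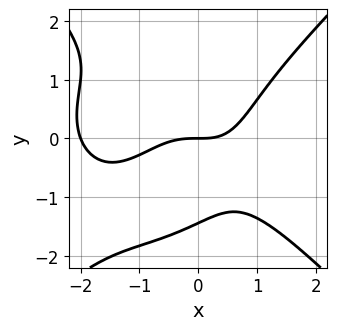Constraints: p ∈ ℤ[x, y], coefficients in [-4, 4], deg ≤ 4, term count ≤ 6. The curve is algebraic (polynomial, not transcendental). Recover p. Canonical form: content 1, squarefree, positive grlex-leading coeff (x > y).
x^4 - y^4 + 2*x^3 - 2*x*y^2 - 3*y

First, degree: the shape is more complex than any degree-3 curve, so deg p = 4.
Then, reading off the gridlines: it meets the y-axis at y = 0 (among the integer gridlines); the x-axis gridline crossings are at x ∈ {-2, 0}.
Finally, the integer polynomial consistent with all of this is the stated p.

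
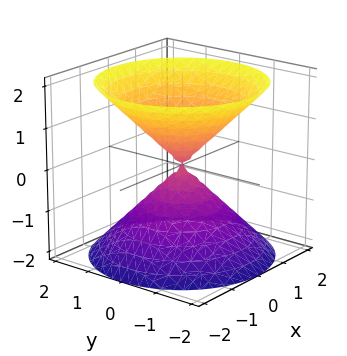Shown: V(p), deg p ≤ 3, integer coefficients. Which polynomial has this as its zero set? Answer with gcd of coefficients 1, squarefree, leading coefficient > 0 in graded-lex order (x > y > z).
x^2 + y^2 - z^2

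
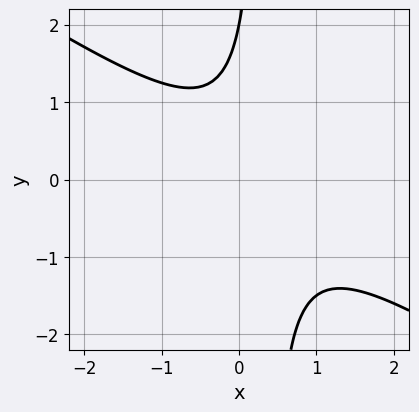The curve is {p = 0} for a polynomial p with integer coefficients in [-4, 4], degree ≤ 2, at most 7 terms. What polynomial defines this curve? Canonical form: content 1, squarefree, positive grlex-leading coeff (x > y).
2*x^2 + 3*x*y - x - y + 2

1. Degree: no degree-1 curve has this shape, so deg p = 2.
2. From the axis intercepts and sections: no x-intercept at any integer in the box; one y-axis crossing is at y = 2.
3. Solving for integer coefficients yields p as stated.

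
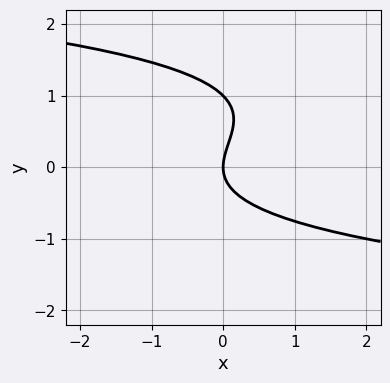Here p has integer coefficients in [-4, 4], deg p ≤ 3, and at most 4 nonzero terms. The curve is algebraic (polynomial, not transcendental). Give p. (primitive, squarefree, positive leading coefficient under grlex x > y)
y^3 - y^2 + x

1. deg p = 3. A generic line meets the curve in up to 3 points.
2. From the visible intercepts: the y-axis gridline crossings are at y ∈ {0, 1}; it crosses the x-axis at the gridline x = 0.
3. These observations pin down the coefficients.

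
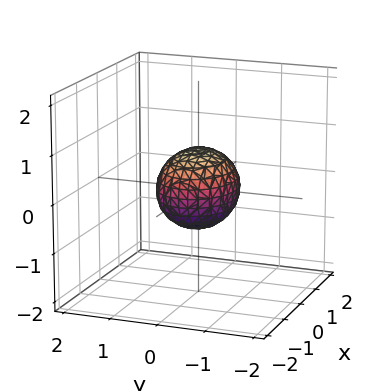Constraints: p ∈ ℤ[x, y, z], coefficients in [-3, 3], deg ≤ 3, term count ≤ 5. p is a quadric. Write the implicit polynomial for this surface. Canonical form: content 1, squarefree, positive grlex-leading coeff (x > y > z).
2*x^2 + 3*y^2 + 3*z^2 - 2

First, the degree is 2 — bounded and convex; a quadric.
Then, symmetries: the x ↦ −x reflection is a symmetry, so x appears only in even powers; mirror symmetry z ↦ −z ⇒ only even powers of z; the y ↦ −y reflection is a symmetry, so y appears only in even powers.
Then, from the visible intercepts: among the integer gridlines, it crosses the x-axis at x ∈ {-1, 1}.
Finally, fitting integer coefficients to these (and the overall shape) gives p.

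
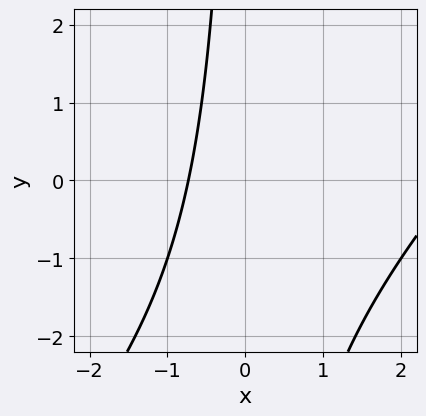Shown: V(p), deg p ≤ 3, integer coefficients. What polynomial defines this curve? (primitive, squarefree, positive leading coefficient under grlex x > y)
x^2 - x*y - 2*x - 2

1. The degree is 2 — a generic line meets the curve in up to 2 points.
2. Reading off the gridlines: the curve avoids every integer y-axis point in the box.
3. Assembling these constraints gives the stated polynomial.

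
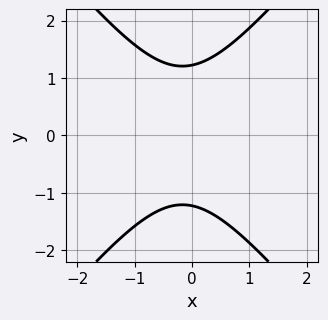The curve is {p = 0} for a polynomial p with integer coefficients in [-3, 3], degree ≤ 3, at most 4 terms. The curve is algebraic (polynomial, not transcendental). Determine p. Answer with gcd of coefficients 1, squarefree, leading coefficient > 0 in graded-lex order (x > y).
(a) Degree: no degree-1 curve has this shape, so deg p = 2.
(b) Symmetries: mirror symmetry y ↦ −y ⇒ only even powers of y.
(c) Against the integer gridlines: it misses every integer gridline on the x-axis.
(d) Putting this together gives p.

3*x^2 - 2*y^2 + x + 3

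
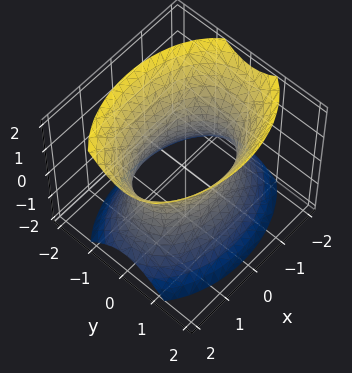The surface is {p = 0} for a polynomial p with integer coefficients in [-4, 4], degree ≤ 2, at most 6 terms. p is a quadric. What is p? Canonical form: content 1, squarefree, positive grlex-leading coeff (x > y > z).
x^2 + 2*y^2 - z^2 - 2

1. deg p = 2. One connected sheet with a waist; a quadric.
2. Symmetries: it's symmetric under y → −y, forcing even powers of y; the x ↦ −x reflection is a symmetry, so x appears only in even powers; mirror symmetry z ↦ −z ⇒ only even powers of z.
3. Observable constraints: the surface avoids every integer z-axis point in the box; among the integer gridlines, it crosses the y-axis at y ∈ {-1, 1}.
4. Matching integer coefficients to the picture gives p.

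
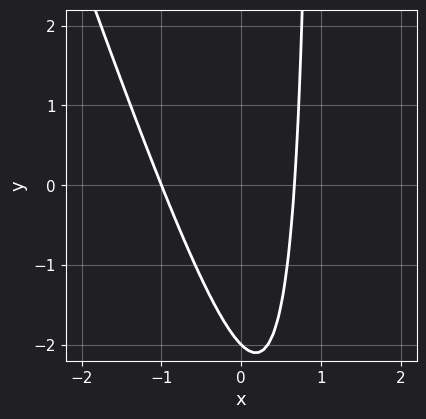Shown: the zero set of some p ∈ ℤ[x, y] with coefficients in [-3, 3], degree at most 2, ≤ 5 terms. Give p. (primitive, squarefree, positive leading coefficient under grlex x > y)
(a) deg p = 2. No degree-1 curve has this shape.
(b) Against the integer gridlines: it meets the y-axis at y = -2 (among the integer gridlines); it meets the x-axis at x = -1 (among the integer gridlines).
(c) Together with the visible shape, these determine p as stated.

3*x^2 + x*y + x - y - 2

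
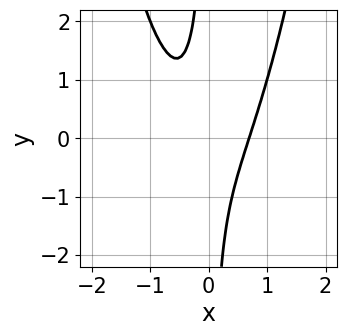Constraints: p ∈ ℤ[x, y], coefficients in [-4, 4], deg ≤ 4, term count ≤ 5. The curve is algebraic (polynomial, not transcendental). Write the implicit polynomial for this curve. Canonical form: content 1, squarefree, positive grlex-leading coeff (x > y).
3*x^3 - 2*x*y - 1

(a) The degree is 3 — a generic line meets the curve in up to 3 points.
(b) From the axis intercepts and sections: it misses every integer gridline on the y-axis.
(c) Together with the visible shape, these determine p as stated.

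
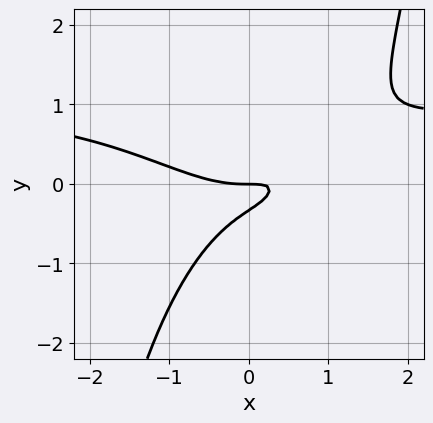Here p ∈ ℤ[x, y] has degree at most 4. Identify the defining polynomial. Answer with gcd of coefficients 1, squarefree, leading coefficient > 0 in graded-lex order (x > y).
x^3*y - x^3 + 2*x*y - 3*y^2 - y

(a) deg p = 4. The shape is more complex than any degree-3 curve.
(b) Observable constraints: one x-axis crossing is at x = 0; one y-axis crossing is at y = 0.
(c) The integer polynomial consistent with all of this is the stated p.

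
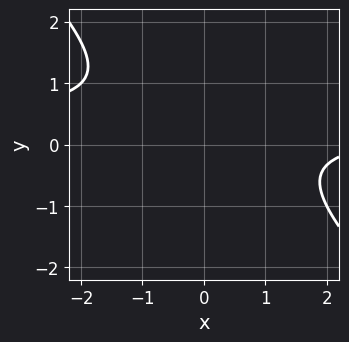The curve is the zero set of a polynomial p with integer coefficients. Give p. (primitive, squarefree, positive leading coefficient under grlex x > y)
1. The degree is 2 — the shape is more complex than any degree-1 curve.
2. From the visible intercepts: no x-intercept at any integer in the box; the curve avoids every integer y-axis point in the box.
3. Solving for integer coefficients yields p as stated.

3*x*y + 3*y^2 - x - 2*y + 3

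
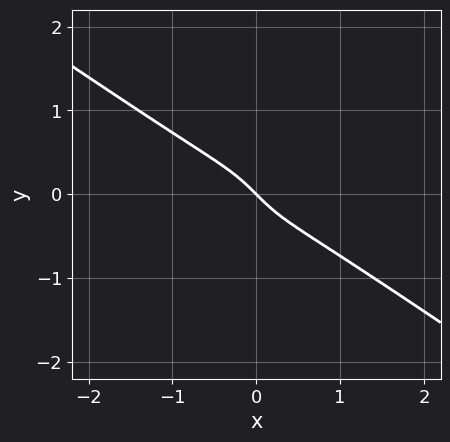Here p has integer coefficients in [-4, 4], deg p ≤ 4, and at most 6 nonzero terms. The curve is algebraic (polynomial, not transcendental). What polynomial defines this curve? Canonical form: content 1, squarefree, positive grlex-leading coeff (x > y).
2*x^3 + 2*x^2*y + 2*y^3 + x + y

First, the degree is 3 — no degree-2 curve has this shape.
Then, from the visible intercepts: one y-axis crossing is at y = 0; it crosses the x-axis at the gridline x = 0.
Finally, matching integer coefficients to the picture gives p.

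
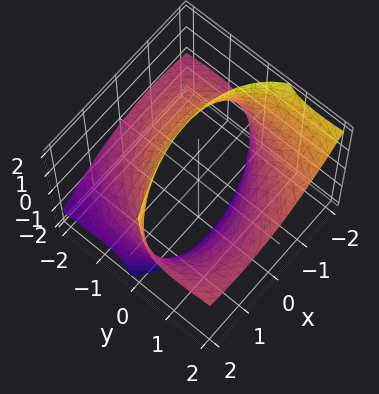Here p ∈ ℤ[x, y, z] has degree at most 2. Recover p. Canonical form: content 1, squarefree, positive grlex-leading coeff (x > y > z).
First, deg p = 2. No degree-1 surface has this shape.
Then, against the integer gridlines: the surface avoids every integer z-axis point in the box.
Finally, solving for integer coefficients yields p as stated.

x^2 - x*y + y^2 - 3*y*z - 3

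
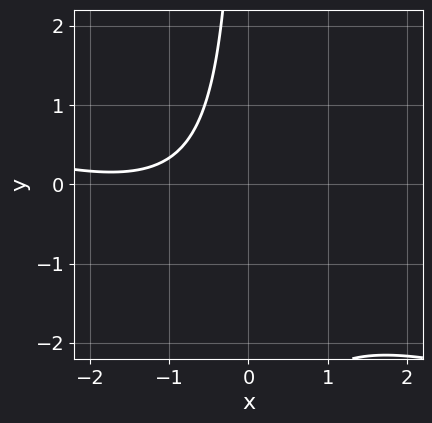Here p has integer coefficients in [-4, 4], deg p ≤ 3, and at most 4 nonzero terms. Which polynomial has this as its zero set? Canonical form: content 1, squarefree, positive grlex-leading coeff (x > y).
deg p = 2.
Reading off the gridlines: no y-intercept at any integer in the box; it misses every integer gridline on the x-axis.
The integer polynomial consistent with all of this is the stated p.

x^2 + 3*x*y + 3*x + 3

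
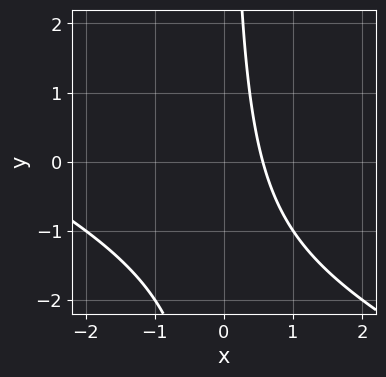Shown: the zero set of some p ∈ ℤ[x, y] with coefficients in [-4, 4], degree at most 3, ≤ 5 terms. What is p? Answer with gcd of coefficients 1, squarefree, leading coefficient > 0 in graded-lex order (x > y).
(a) The degree is 2 — a generic line meets the curve in up to 2 points.
(b) From the visible intercepts: no y-intercept at any integer in the box.
(c) These observations pin down the coefficients.

x^2 + 2*x*y + 3*x - 2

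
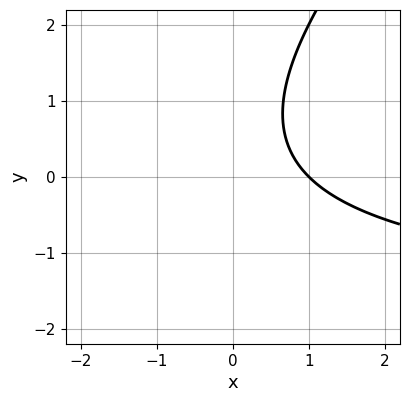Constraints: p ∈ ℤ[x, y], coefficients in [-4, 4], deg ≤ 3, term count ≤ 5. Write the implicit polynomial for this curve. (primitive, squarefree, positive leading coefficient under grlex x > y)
x*y - y^2 + 2*x + y - 2

First, deg p = 2. No degree-1 curve has this shape.
Then, against the integer gridlines: it misses every integer gridline on the y-axis; one x-axis crossing is at x = 1.
Finally, assembling these constraints gives the stated polynomial.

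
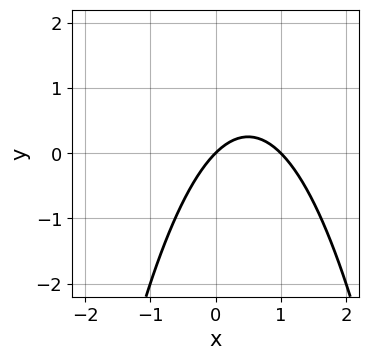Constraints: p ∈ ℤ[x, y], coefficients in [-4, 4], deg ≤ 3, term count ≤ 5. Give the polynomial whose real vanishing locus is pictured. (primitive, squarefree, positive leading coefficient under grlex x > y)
x^2 - x + y

The degree is 2 — the shape is more complex than any degree-1 curve.
From the axis intercepts and sections: the x-axis gridline crossings are at x ∈ {0, 1}; one y-axis crossing is at y = 0.
Together with the visible shape, these determine p as stated.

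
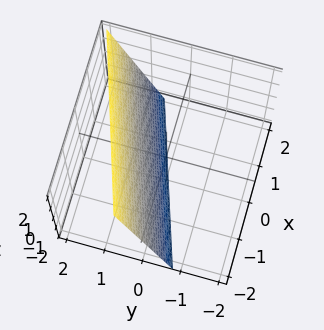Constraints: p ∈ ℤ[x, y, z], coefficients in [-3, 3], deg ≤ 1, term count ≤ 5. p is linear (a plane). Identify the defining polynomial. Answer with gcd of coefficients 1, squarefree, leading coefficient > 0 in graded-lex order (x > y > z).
(a) deg p = 1. The surface is flat (a plane).
(b) Observable constraints: it meets the z-axis at z = -2 (among the integer gridlines); it crosses the x-axis at the gridline x = -2.
(c) Fitting integer coefficients to these (and the overall shape) gives p.

x - 3*y + z + 2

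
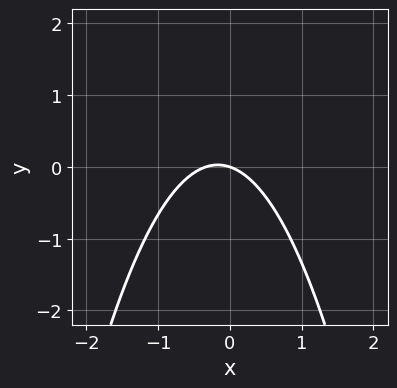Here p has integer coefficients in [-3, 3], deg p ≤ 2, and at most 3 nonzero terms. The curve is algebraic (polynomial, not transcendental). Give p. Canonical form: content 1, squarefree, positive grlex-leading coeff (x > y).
3*x^2 + x + 3*y

First, degree: the shape is more complex than any degree-1 curve, so deg p = 2.
Next, from the visible intercepts: one y-axis crossing is at y = 0; it crosses the x-axis at the gridline x = 0.
Finally, assembling these constraints gives the stated polynomial.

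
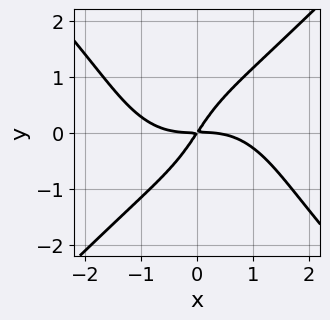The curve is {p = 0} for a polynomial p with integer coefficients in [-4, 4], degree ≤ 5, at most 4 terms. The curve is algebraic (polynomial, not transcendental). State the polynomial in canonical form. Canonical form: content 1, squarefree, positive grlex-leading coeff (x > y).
First, deg p = 4. No degree-3 curve has this shape.
Then, reading off the gridlines: it meets the y-axis at y = 0 (among the integer gridlines); it meets the x-axis at x = 0 (among the integer gridlines).
Finally, these observations pin down the coefficients.

x^4 - y^4 + 3*x*y - 2*y^2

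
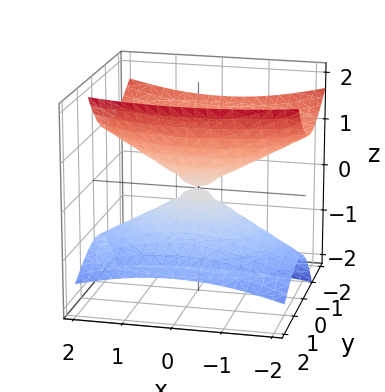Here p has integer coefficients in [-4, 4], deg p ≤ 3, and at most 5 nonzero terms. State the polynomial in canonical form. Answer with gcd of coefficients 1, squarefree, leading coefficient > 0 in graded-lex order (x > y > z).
The picture has 2 separate pieces.
The degree is 2 — a generic line meets the surface in up to 2 points.
Observable constraints: one z-axis crossing is at z = 0; it crosses the y-axis at the gridline y = 0; it meets the x-axis at x = 0 (among the integer gridlines).
Fitting integer coefficients to these (and the overall shape) gives p.

x^2 + 3*y^2 + 3*y*z - 3*z^2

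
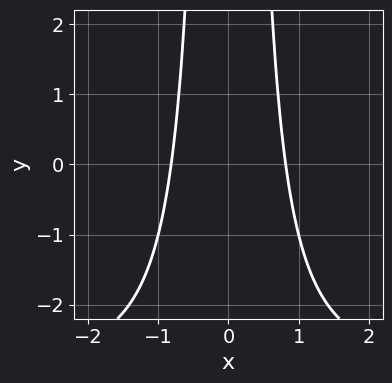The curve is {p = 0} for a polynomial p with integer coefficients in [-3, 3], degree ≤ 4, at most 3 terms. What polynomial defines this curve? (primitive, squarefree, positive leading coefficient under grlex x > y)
First, the degree is 3 — no degree-2 curve has this shape.
Then, symmetries: the x ↦ −x reflection is a symmetry, so x appears only in even powers.
Then, checking where it meets the axes: no y-intercept at any integer in the box.
Finally, putting this together gives p.

x^2*y + 3*x^2 - 2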